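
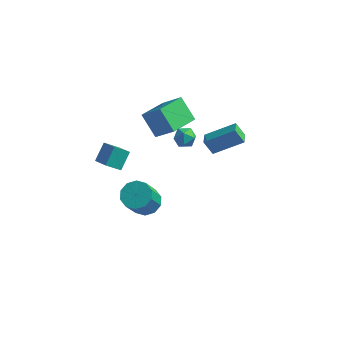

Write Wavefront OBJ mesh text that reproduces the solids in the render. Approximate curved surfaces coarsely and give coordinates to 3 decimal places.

v -1.403 0.379 2.525
v -1.133 0.805 2.048
v -0.727 -0.445 2.172
v -0.457 -0.019 1.695
v -0.33 0.089 2.369
v -0.748 0.598 2.587
v -1.112 -0.238 1.633
v -1.53 0.271 1.851
v -0.953 0.423 1.497
v -0.47 0.626 1.952
v -1.39 -0.266 2.268
v -0.907 -0.063 2.723
v -3.106 -0.08 -4.374
v -2.354 0.329 -4.066
v -2.462 -0.791 -2.317
v -3.214 -1.2 -2.626
v -2.797 0.632 -3.899
v -2.906 -0.488 -2.15
v -3.359 0.663 -3.914
v -3.467 -0.457 -2.165
v -3.823 0.411 -4.105
v -3.932 -0.71 -2.356
v -4.014 -0.029 -4.399
v -4.122 -1.15 -2.65
v -3.858 -0.489 -4.683
v -3.966 -1.609 -2.934
v -3.414 -0.792 -4.85
v -3.523 -1.912 -3.101
v -2.853 -0.823 -4.835
v -2.961 -1.943 -3.086
v -2.388 -0.57 -4.644
v -2.497 -1.691 -2.895
v -2.198 -0.13 -4.35
v -2.306 -1.251 -2.601
v -3.332 2.006 -0.524
v -4.352 2.55 0.612
v -2.745 3.675 -0.795
v -3.764 4.219 0.34
v -2.156 1.781 0.64
v -3.175 2.325 1.775
v -1.568 3.45 0.368
v -2.588 3.994 1.504
v -0.33 1.434 0.671
v 1.215 2.092 1.662
v -0.557 2.196 0.518
v 0.988 2.854 1.509
v 0.212 1.426 -0.169
v 1.757 2.084 0.822
v -0.015 2.188 -0.322
v 1.53 2.846 0.669
v -4.298 -3.937 2.83
v -4.161 -3.07 3.603
v -3.637 -3.507 2.231
v -3.501 -2.64 3.004
v -3.459 -4.52 3.336
v -3.323 -3.653 4.109
v -2.799 -4.09 2.737
v -2.662 -3.223 3.51
f 1 12 6
f 1 6 2
f 1 2 8
f 1 8 11
f 1 11 12
f 2 6 10
f 6 12 5
f 12 11 3
f 11 8 7
f 8 2 9
f 4 10 5
f 4 5 3
f 4 3 7
f 4 7 9
f 4 9 10
f 5 10 6
f 3 5 12
f 7 3 11
f 9 7 8
f 10 9 2
f 14 13 17
f 14 17 15
f 15 17 18
f 15 18 16
f 17 13 19
f 17 19 18
f 18 19 20
f 18 20 16
f 19 13 21
f 19 21 20
f 20 21 22
f 20 22 16
f 21 13 23
f 21 23 22
f 22 23 24
f 22 24 16
f 23 13 25
f 23 25 24
f 24 25 26
f 24 26 16
f 25 13 27
f 25 27 26
f 26 27 28
f 26 28 16
f 27 13 29
f 27 29 28
f 28 29 30
f 28 30 16
f 29 13 31
f 29 31 30
f 30 31 32
f 30 32 16
f 31 13 33
f 31 33 32
f 32 33 34
f 32 34 16
f 33 13 14
f 33 14 34
f 34 14 15
f 34 15 16
f 36 38 35
f 39 36 35
f 35 38 37
f 37 39 35
f 36 42 38
f 40 36 39
f 40 42 36
f 38 42 37
f 41 39 37
f 37 42 41
f 41 40 39
f 42 40 41
f 44 46 43
f 47 44 43
f 43 46 45
f 45 47 43
f 44 50 46
f 48 44 47
f 48 50 44
f 46 50 45
f 49 47 45
f 45 50 49
f 49 48 47
f 50 48 49
f 52 54 51
f 55 52 51
f 51 54 53
f 53 55 51
f 52 58 54
f 56 52 55
f 56 58 52
f 54 58 53
f 57 55 53
f 53 58 57
f 57 56 55
f 58 56 57



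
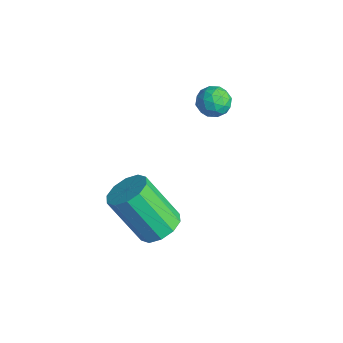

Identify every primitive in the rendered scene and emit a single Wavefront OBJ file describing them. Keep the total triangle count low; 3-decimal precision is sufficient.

v 0.074 0.945 3.769
v 0.539 0.701 4.206
v -0.299 -0.081 3.594
v 0.166 -0.325 4.031
v -0.355 0.053 4.262
v -0.124 0.687 4.37
v 0.364 -0.067 3.43
v 0.595 0.567 3.538
v 0.719 0.076 3.997
v 0.274 0.149 4.511
v -0.034 0.471 3.289
v -0.479 0.544 3.803
v 0.339 0.913 4.003
v -0.099 -0.293 3.797
v -0.405 -0.071 3.932
v -0.132 -0.215 4.189
v -0.051 0.905 4.099
v 0.223 0.761 4.356
v -0.303 0.38 4.389
v 0.017 -0.141 3.444
v 0.291 -0.285 3.701
v 0.372 0.835 3.611
v 0.645 0.691 3.868
v 0.543 0.24 3.411
v 0.718 0.402 4.137
v 0.499 -0.201 4.034
v 0.615 -0.049 3.68
v 0.751 0.324 3.744
v 0.457 0.445 4.439
v 0.238 -0.158 4.336
v -0.068 0.064 4.472
v 0.067 0.437 4.535
v 0.562 0.078 4.316
v 0.002 0.778 3.464
v -0.217 0.175 3.361
v 0.173 0.183 3.265
v 0.308 0.556 3.328
v -0.259 0.821 3.766
v -0.478 0.218 3.663
v -0.511 0.296 4.056
v -0.375 0.669 4.12
v -0.322 0.542 3.484
v 2.882 -3.245 0.961
v 3.583 -3.115 1.386
v 2.679 -3.924 3.124
v 1.978 -4.055 2.699
v 3.291 -2.695 1.43
v 2.386 -3.505 3.168
v 2.843 -2.486 1.294
v 1.938 -3.296 3.032
v 2.409 -2.567 1.031
v 1.505 -3.376 2.769
v 2.157 -2.906 0.741
v 1.253 -3.716 2.48
v 2.181 -3.376 0.536
v 1.277 -4.185 2.274
v 2.474 -3.795 0.492
v 1.569 -4.605 2.23
v 2.922 -4.004 0.628
v 2.017 -4.814 2.366
v 3.355 -3.924 0.891
v 2.451 -4.733 2.629
v 3.607 -3.584 1.18
v 2.703 -4.394 2.919
f 1 38 17
f 38 12 41
f 17 41 6
f 38 41 17
f 1 17 13
f 17 6 18
f 13 18 2
f 17 18 13
f 1 13 22
f 13 2 23
f 22 23 8
f 13 23 22
f 1 22 34
f 22 8 37
f 34 37 11
f 22 37 34
f 1 34 38
f 34 11 42
f 38 42 12
f 34 42 38
f 2 18 29
f 18 6 32
f 29 32 10
f 18 32 29
f 6 41 19
f 41 12 40
f 19 40 5
f 41 40 19
f 12 42 39
f 42 11 35
f 39 35 3
f 42 35 39
f 11 37 36
f 37 8 24
f 36 24 7
f 37 24 36
f 8 23 28
f 23 2 25
f 28 25 9
f 23 25 28
f 4 30 16
f 30 10 31
f 16 31 5
f 30 31 16
f 4 16 14
f 16 5 15
f 14 15 3
f 16 15 14
f 4 14 21
f 14 3 20
f 21 20 7
f 14 20 21
f 4 21 26
f 21 7 27
f 26 27 9
f 21 27 26
f 4 26 30
f 26 9 33
f 30 33 10
f 26 33 30
f 5 31 19
f 31 10 32
f 19 32 6
f 31 32 19
f 3 15 39
f 15 5 40
f 39 40 12
f 15 40 39
f 7 20 36
f 20 3 35
f 36 35 11
f 20 35 36
f 9 27 28
f 27 7 24
f 28 24 8
f 27 24 28
f 10 33 29
f 33 9 25
f 29 25 2
f 33 25 29
f 44 43 47
f 44 47 45
f 45 47 48
f 45 48 46
f 47 43 49
f 47 49 48
f 48 49 50
f 48 50 46
f 49 43 51
f 49 51 50
f 50 51 52
f 50 52 46
f 51 43 53
f 51 53 52
f 52 53 54
f 52 54 46
f 53 43 55
f 53 55 54
f 54 55 56
f 54 56 46
f 55 43 57
f 55 57 56
f 56 57 58
f 56 58 46
f 57 43 59
f 57 59 58
f 58 59 60
f 58 60 46
f 59 43 61
f 59 61 60
f 60 61 62
f 60 62 46
f 61 43 63
f 61 63 62
f 62 63 64
f 62 64 46
f 63 43 44
f 63 44 64
f 64 44 45
f 64 45 46



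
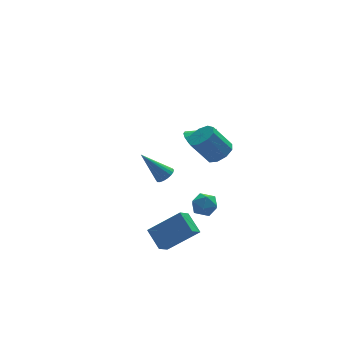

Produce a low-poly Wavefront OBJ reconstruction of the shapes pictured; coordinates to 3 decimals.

v 2.711 -2.776 3.346
v 3.133 -3.216 3.73
v 2.331 -2.984 4.878
v 1.909 -2.544 4.494
v 3.303 -2.754 3.755
v 2.501 -2.522 4.903
v 3.196 -2.303 3.589
v 2.394 -2.071 4.738
v 2.862 -2.073 3.309
v 2.06 -1.841 4.458
v 2.458 -2.172 3.047
v 1.655 -1.94 4.195
v 2.172 -2.554 2.924
v 1.369 -2.322 4.072
v 2.138 -3.039 2.999
v 1.336 -2.807 4.147
v 2.373 -3.402 3.236
v 1.57 -3.17 4.384
v 2.766 -3.471 3.524
v 1.963 -3.239 4.673
v -0.26 -3.131 -2.222
v -0.485 -2.142 -1.6
v 0.294 -2.667 -2.759
v 0.069 -1.678 -2.137
v 1.171 -3.522 -1.083
v 0.946 -2.533 -0.461
v 1.725 -3.058 -1.62
v 1.5 -2.069 -0.998
v 1.581 -2.366 -0.097
v 1.952 -2.36 0.49
v 2.028 -3.36 -0.37
v 2.399 -3.354 0.217
v 1.709 -3.429 0.243
v 1.433 -2.815 0.412
v 2.547 -2.905 -0.292
v 2.271 -2.291 -0.123
v 2.549 -2.694 0.369
v 2.031 -3.017 0.7
v 1.949 -2.703 -0.58
v 1.431 -3.026 -0.249
v 1.835 2.211 -1.358
v 2.145 1.924 -1.022
v 0.805 2.709 0.018
v 2.251 2.14 -1.021
v 2.274 2.369 -1.087
v 2.211 2.568 -1.206
v 2.073 2.696 -1.356
v 1.888 2.728 -1.506
v 1.692 2.657 -1.627
v 1.525 2.498 -1.694
v 1.42 2.282 -1.695
v 1.396 2.052 -1.629
v 1.46 1.854 -1.51
v 1.598 1.726 -1.36
v 1.783 1.694 -1.21
v 1.978 1.765 -1.089
v 2.517 -0.123 2.31
v 2.926 -0.56 1.764
v 3.463 -0.337 3.19
v 3.057 -0.199 1.711
v 3.065 0.179 1.795
v 2.947 0.488 1.997
v 2.73 0.657 2.27
v 2.465 0.648 2.553
v 2.212 0.462 2.78
v 2.028 0.142 2.899
v 1.957 -0.239 2.883
v 2.014 -0.593 2.736
v 2.186 -0.84 2.491
v 2.434 -0.922 2.205
v 2.701 -0.821 1.942
f 2 1 5
f 2 5 3
f 3 5 6
f 3 6 4
f 5 1 7
f 5 7 6
f 6 7 8
f 6 8 4
f 7 1 9
f 7 9 8
f 8 9 10
f 8 10 4
f 9 1 11
f 9 11 10
f 10 11 12
f 10 12 4
f 11 1 13
f 11 13 12
f 12 13 14
f 12 14 4
f 13 1 15
f 13 15 14
f 14 15 16
f 14 16 4
f 15 1 17
f 15 17 16
f 16 17 18
f 16 18 4
f 17 1 19
f 17 19 18
f 18 19 20
f 18 20 4
f 19 1 2
f 19 2 20
f 20 2 3
f 20 3 4
f 22 24 21
f 25 22 21
f 21 24 23
f 23 25 21
f 22 28 24
f 26 22 25
f 26 28 22
f 24 28 23
f 27 25 23
f 23 28 27
f 27 26 25
f 28 26 27
f 29 40 34
f 29 34 30
f 29 30 36
f 29 36 39
f 29 39 40
f 30 34 38
f 34 40 33
f 40 39 31
f 39 36 35
f 36 30 37
f 32 38 33
f 32 33 31
f 32 31 35
f 32 35 37
f 32 37 38
f 33 38 34
f 31 33 40
f 35 31 39
f 37 35 36
f 38 37 30
f 42 41 44
f 42 44 43
f 44 41 45
f 44 45 43
f 45 41 46
f 45 46 43
f 46 41 47
f 46 47 43
f 47 41 48
f 47 48 43
f 48 41 49
f 48 49 43
f 49 41 50
f 49 50 43
f 50 41 51
f 50 51 43
f 51 41 52
f 51 52 43
f 52 41 53
f 52 53 43
f 53 41 54
f 53 54 43
f 54 41 55
f 54 55 43
f 55 41 56
f 55 56 43
f 56 41 42
f 56 42 43
f 58 57 60
f 58 60 59
f 60 57 61
f 60 61 59
f 61 57 62
f 61 62 59
f 62 57 63
f 62 63 59
f 63 57 64
f 63 64 59
f 64 57 65
f 64 65 59
f 65 57 66
f 65 66 59
f 66 57 67
f 66 67 59
f 67 57 68
f 67 68 59
f 68 57 69
f 68 69 59
f 69 57 70
f 69 70 59
f 70 57 71
f 70 71 59
f 71 57 58
f 71 58 59



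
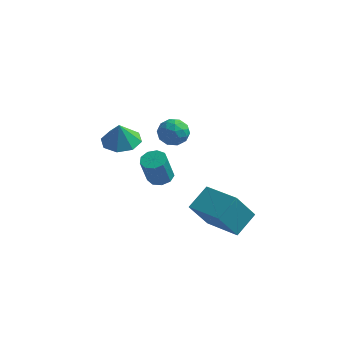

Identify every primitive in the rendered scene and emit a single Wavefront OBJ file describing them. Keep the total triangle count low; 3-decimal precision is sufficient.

v -2.601 1.089 -0.504
v -2.089 1.827 -0.36
v -2.599 0.871 0.604
v -2.771 1.966 -0.332
v -3.353 1.591 -0.405
v -3.495 0.921 -0.536
v -3.112 0.35 -0.649
v -2.43 0.212 -0.677
v -1.848 0.587 -0.604
v -1.707 1.256 -0.473
v 0.272 1.012 1.348
v 0.758 0.47 1.454
v -0.498 0.23 0.886
v -0.012 -0.312 0.992
v -0.335 0.012 1.569
v 0.141 0.495 1.855
v 0.119 0.205 0.485
v 0.595 0.688 0.771
v 0.663 -0.029 0.921
v 0.383 -0.149 1.591
v -0.123 0.849 0.749
v -0.403 0.729 1.419
v 0.583 0.809 1.442
v -0.323 -0.109 0.898
v -0.513 0.081 1.238
v -0.227 -0.238 1.3
v 0.22 0.824 1.677
v 0.506 0.505 1.74
v -0.137 0.236 1.807
v -0.246 0.195 0.6
v 0.04 -0.124 0.663
v 0.487 0.938 1.04
v 0.773 0.619 1.102
v 0.397 0.464 0.533
v 0.813 0.198 1.191
v 0.36 -0.262 0.919
v 0.437 0.042 0.621
v 0.717 0.326 0.789
v 0.648 0.127 1.585
v 0.195 -0.332 1.313
v 0.006 -0.142 1.652
v 0.286 0.142 1.82
v 0.592 -0.166 1.271
v 0.065 1.032 1.027
v -0.388 0.573 0.755
v -0.026 0.558 0.52
v 0.254 0.842 0.688
v -0.1 0.962 1.421
v -0.553 0.502 1.149
v -0.457 0.374 1.551
v -0.177 0.658 1.719
v -0.332 0.866 1.069
v -1.084 1.841 -2.951
v -0.745 2.32 -2.752
v -0.876 1.838 -1.37
v -1.216 1.359 -1.569
v -1.156 2.425 -2.755
v -1.287 1.943 -1.372
v -1.533 2.256 -2.849
v -1.665 1.774 -1.467
v -1.701 1.893 -2.992
v -1.832 1.412 -1.609
v -1.58 1.506 -3.115
v -1.711 1.024 -1.732
v -1.227 1.275 -3.162
v -1.358 0.794 -1.779
v -0.808 1.309 -3.11
v -0.939 0.828 -1.728
v -0.517 1.592 -2.984
v -0.649 1.11 -1.602
v -0.493 1.991 -2.843
v -0.624 1.509 -1.46
v 2.692 -0.939 -2.786
v 3.094 0.123 -2.075
v 1.022 -0.122 -3.064
v 1.423 0.94 -2.352
v 3.277 -0.22 -4.188
v 3.678 0.842 -3.476
v 1.606 0.597 -4.465
v 2.008 1.659 -3.754
f 2 1 4
f 2 4 3
f 4 1 5
f 4 5 3
f 5 1 6
f 5 6 3
f 6 1 7
f 6 7 3
f 7 1 8
f 7 8 3
f 8 1 9
f 8 9 3
f 9 1 10
f 9 10 3
f 10 1 2
f 10 2 3
f 11 48 27
f 48 22 51
f 27 51 16
f 48 51 27
f 11 27 23
f 27 16 28
f 23 28 12
f 27 28 23
f 11 23 32
f 23 12 33
f 32 33 18
f 23 33 32
f 11 32 44
f 32 18 47
f 44 47 21
f 32 47 44
f 11 44 48
f 44 21 52
f 48 52 22
f 44 52 48
f 12 28 39
f 28 16 42
f 39 42 20
f 28 42 39
f 16 51 29
f 51 22 50
f 29 50 15
f 51 50 29
f 22 52 49
f 52 21 45
f 49 45 13
f 52 45 49
f 21 47 46
f 47 18 34
f 46 34 17
f 47 34 46
f 18 33 38
f 33 12 35
f 38 35 19
f 33 35 38
f 14 40 26
f 40 20 41
f 26 41 15
f 40 41 26
f 14 26 24
f 26 15 25
f 24 25 13
f 26 25 24
f 14 24 31
f 24 13 30
f 31 30 17
f 24 30 31
f 14 31 36
f 31 17 37
f 36 37 19
f 31 37 36
f 14 36 40
f 36 19 43
f 40 43 20
f 36 43 40
f 15 41 29
f 41 20 42
f 29 42 16
f 41 42 29
f 13 25 49
f 25 15 50
f 49 50 22
f 25 50 49
f 17 30 46
f 30 13 45
f 46 45 21
f 30 45 46
f 19 37 38
f 37 17 34
f 38 34 18
f 37 34 38
f 20 43 39
f 43 19 35
f 39 35 12
f 43 35 39
f 54 53 57
f 54 57 55
f 55 57 58
f 55 58 56
f 57 53 59
f 57 59 58
f 58 59 60
f 58 60 56
f 59 53 61
f 59 61 60
f 60 61 62
f 60 62 56
f 61 53 63
f 61 63 62
f 62 63 64
f 62 64 56
f 63 53 65
f 63 65 64
f 64 65 66
f 64 66 56
f 65 53 67
f 65 67 66
f 66 67 68
f 66 68 56
f 67 53 69
f 67 69 68
f 68 69 70
f 68 70 56
f 69 53 71
f 69 71 70
f 70 71 72
f 70 72 56
f 71 53 54
f 71 54 72
f 72 54 55
f 72 55 56
f 74 76 73
f 77 74 73
f 73 76 75
f 75 77 73
f 74 80 76
f 78 74 77
f 78 80 74
f 76 80 75
f 79 77 75
f 75 80 79
f 79 78 77
f 80 78 79



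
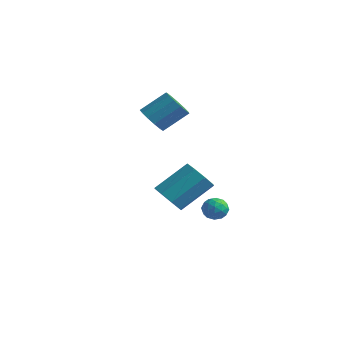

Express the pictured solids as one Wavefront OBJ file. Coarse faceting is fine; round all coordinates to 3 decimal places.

v -0.473 2.426 -3.758
v 0.172 2.483 -3.942
v -0.312 1.377 -3.518
v 0.333 1.434 -3.702
v 0.113 1.742 -3.146
v 0.014 2.391 -3.294
v -0.154 1.469 -4.166
v -0.253 2.118 -4.314
v 0.369 1.891 -4.194
v 0.534 2.061 -3.564
v -0.674 1.799 -3.896
v -0.509 1.969 -3.266
v -0.165 2.547 -3.871
v 0.025 1.313 -3.589
v -0.104 1.495 -3.262
v 0.275 1.528 -3.37
v -0.258 2.493 -3.49
v 0.121 2.526 -3.598
v 0.087 2.091 -3.131
v -0.261 1.334 -3.862
v 0.118 1.367 -3.97
v -0.415 2.332 -4.09
v -0.036 2.365 -4.198
v -0.227 1.769 -4.329
v 0.33 2.233 -4.127
v 0.425 1.616 -3.986
v 0.139 1.636 -4.259
v 0.08 2.018 -4.346
v 0.427 2.332 -3.757
v 0.522 1.715 -3.616
v 0.393 1.897 -3.289
v 0.334 2.278 -3.376
v 0.543 1.984 -3.905
v -0.662 2.145 -3.844
v -0.567 1.528 -3.703
v -0.474 1.582 -4.084
v -0.533 1.963 -4.171
v -0.565 2.244 -3.474
v -0.47 1.627 -3.333
v -0.22 1.842 -3.114
v -0.279 2.224 -3.201
v -0.683 1.876 -3.555
v 0.7 -2.036 -1.536
v 1.138 -1.656 -2.198
v 1.777 -0.244 -0.966
v 1.34 -0.624 -0.304
v 0.509 -1.424 -2.138
v 1.148 -0.012 -0.906
v -0.008 -1.55 -1.725
v 0.631 -0.138 -0.493
v -0.11 -1.961 -1.202
v 0.529 -0.549 0.03
v 0.263 -2.416 -0.874
v 0.902 -1.004 0.358
v 0.892 -2.648 -0.934
v 1.531 -1.236 0.298
v 1.409 -2.522 -1.347
v 2.048 -1.11 -0.115
v 1.511 -2.111 -1.87
v 2.15 -0.699 -0.638
v -2.754 0.568 1.538
v -2.488 1.001 0.907
v -1.82 2.025 1.891
v -2.086 1.592 2.522
v -2.9 1.167 1.013
v -2.232 2.192 1.997
v -3.265 1.143 1.285
v -2.597 2.168 2.27
v -3.468 0.937 1.638
v -2.8 1.961 2.622
v -3.444 0.613 1.959
v -2.776 1.638 2.943
v -3.202 0.275 2.146
v -2.534 1.3 3.131
v -2.817 0.03 2.14
v -2.149 1.054 3.125
v -2.412 -0.045 1.943
v -1.744 0.98 2.927
v -2.116 0.075 1.617
v -1.448 1.1 2.601
v -2.022 0.352 1.266
v -1.354 1.376 2.25
v -2.161 0.697 1.001
v -1.493 1.721 1.986
f 1 38 17
f 38 12 41
f 17 41 6
f 38 41 17
f 1 17 13
f 17 6 18
f 13 18 2
f 17 18 13
f 1 13 22
f 13 2 23
f 22 23 8
f 13 23 22
f 1 22 34
f 22 8 37
f 34 37 11
f 22 37 34
f 1 34 38
f 34 11 42
f 38 42 12
f 34 42 38
f 2 18 29
f 18 6 32
f 29 32 10
f 18 32 29
f 6 41 19
f 41 12 40
f 19 40 5
f 41 40 19
f 12 42 39
f 42 11 35
f 39 35 3
f 42 35 39
f 11 37 36
f 37 8 24
f 36 24 7
f 37 24 36
f 8 23 28
f 23 2 25
f 28 25 9
f 23 25 28
f 4 30 16
f 30 10 31
f 16 31 5
f 30 31 16
f 4 16 14
f 16 5 15
f 14 15 3
f 16 15 14
f 4 14 21
f 14 3 20
f 21 20 7
f 14 20 21
f 4 21 26
f 21 7 27
f 26 27 9
f 21 27 26
f 4 26 30
f 26 9 33
f 30 33 10
f 26 33 30
f 5 31 19
f 31 10 32
f 19 32 6
f 31 32 19
f 3 15 39
f 15 5 40
f 39 40 12
f 15 40 39
f 7 20 36
f 20 3 35
f 36 35 11
f 20 35 36
f 9 27 28
f 27 7 24
f 28 24 8
f 27 24 28
f 10 33 29
f 33 9 25
f 29 25 2
f 33 25 29
f 44 43 47
f 44 47 45
f 45 47 48
f 45 48 46
f 47 43 49
f 47 49 48
f 48 49 50
f 48 50 46
f 49 43 51
f 49 51 50
f 50 51 52
f 50 52 46
f 51 43 53
f 51 53 52
f 52 53 54
f 52 54 46
f 53 43 55
f 53 55 54
f 54 55 56
f 54 56 46
f 55 43 57
f 55 57 56
f 56 57 58
f 56 58 46
f 57 43 59
f 57 59 58
f 58 59 60
f 58 60 46
f 59 43 44
f 59 44 60
f 60 44 45
f 60 45 46
f 62 61 65
f 62 65 63
f 63 65 66
f 63 66 64
f 65 61 67
f 65 67 66
f 66 67 68
f 66 68 64
f 67 61 69
f 67 69 68
f 68 69 70
f 68 70 64
f 69 61 71
f 69 71 70
f 70 71 72
f 70 72 64
f 71 61 73
f 71 73 72
f 72 73 74
f 72 74 64
f 73 61 75
f 73 75 74
f 74 75 76
f 74 76 64
f 75 61 77
f 75 77 76
f 76 77 78
f 76 78 64
f 77 61 79
f 77 79 78
f 78 79 80
f 78 80 64
f 79 61 81
f 79 81 80
f 80 81 82
f 80 82 64
f 81 61 83
f 81 83 82
f 82 83 84
f 82 84 64
f 83 61 62
f 83 62 84
f 84 62 63
f 84 63 64



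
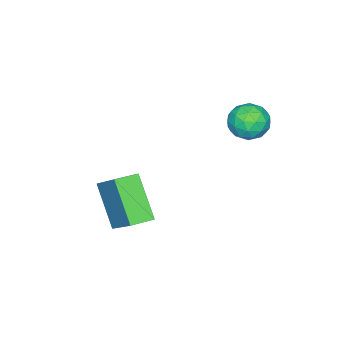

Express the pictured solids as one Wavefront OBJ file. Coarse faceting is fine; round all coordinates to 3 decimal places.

v 0.537 0.145 1.899
v 1.086 -0.401 2.05
v -0.106 -0.699 1.19
v 0.443 -1.245 1.341
v -0.035 -0.996 1.917
v 0.362 -0.475 2.355
v 0.618 -0.625 0.885
v 1.015 -0.104 1.323
v 1.136 -0.877 1.423
v 0.733 -1.106 2.061
v 0.247 0.006 1.179
v -0.156 -0.223 1.817
v 0.868 -0.054 2.037
v 0.112 -1.046 1.203
v -0.169 -0.9 1.542
v 0.154 -1.22 1.631
v 0.443 -0.097 2.216
v 0.765 -0.418 2.305
v 0.107 -0.768 2.227
v 0.215 -0.682 0.935
v 0.537 -1.003 1.024
v 0.826 0.12 1.609
v 1.149 -0.2 1.698
v 0.873 -0.332 1.013
v 1.22 -0.654 1.757
v 0.842 -1.15 1.34
v 0.945 -0.786 1.072
v 1.178 -0.48 1.33
v 0.983 -0.789 2.132
v 0.605 -1.285 1.715
v 0.324 -1.139 2.054
v 0.558 -0.832 2.312
v 1.012 -1.069 1.764
v 0.375 0.185 1.525
v -0.003 -0.311 1.108
v 0.422 -0.268 0.928
v 0.656 0.039 1.186
v 0.138 0.05 1.9
v -0.24 -0.446 1.483
v -0.198 -0.62 1.91
v 0.035 -0.314 2.168
v -0.032 -0.031 1.476
v 2.969 -3.443 -3.261
v 2.307 -4.526 -1.82
v 3.643 -2.228 -2.038
v 2.981 -3.311 -0.598
v 3.739 -3.889 -3.242
v 3.077 -4.972 -1.802
v 4.413 -2.674 -2.02
v 3.751 -3.757 -0.579
f 1 38 17
f 38 12 41
f 17 41 6
f 38 41 17
f 1 17 13
f 17 6 18
f 13 18 2
f 17 18 13
f 1 13 22
f 13 2 23
f 22 23 8
f 13 23 22
f 1 22 34
f 22 8 37
f 34 37 11
f 22 37 34
f 1 34 38
f 34 11 42
f 38 42 12
f 34 42 38
f 2 18 29
f 18 6 32
f 29 32 10
f 18 32 29
f 6 41 19
f 41 12 40
f 19 40 5
f 41 40 19
f 12 42 39
f 42 11 35
f 39 35 3
f 42 35 39
f 11 37 36
f 37 8 24
f 36 24 7
f 37 24 36
f 8 23 28
f 23 2 25
f 28 25 9
f 23 25 28
f 4 30 16
f 30 10 31
f 16 31 5
f 30 31 16
f 4 16 14
f 16 5 15
f 14 15 3
f 16 15 14
f 4 14 21
f 14 3 20
f 21 20 7
f 14 20 21
f 4 21 26
f 21 7 27
f 26 27 9
f 21 27 26
f 4 26 30
f 26 9 33
f 30 33 10
f 26 33 30
f 5 31 19
f 31 10 32
f 19 32 6
f 31 32 19
f 3 15 39
f 15 5 40
f 39 40 12
f 15 40 39
f 7 20 36
f 20 3 35
f 36 35 11
f 20 35 36
f 9 27 28
f 27 7 24
f 28 24 8
f 27 24 28
f 10 33 29
f 33 9 25
f 29 25 2
f 33 25 29
f 44 46 43
f 47 44 43
f 43 46 45
f 45 47 43
f 44 50 46
f 48 44 47
f 48 50 44
f 46 50 45
f 49 47 45
f 45 50 49
f 49 48 47
f 50 48 49



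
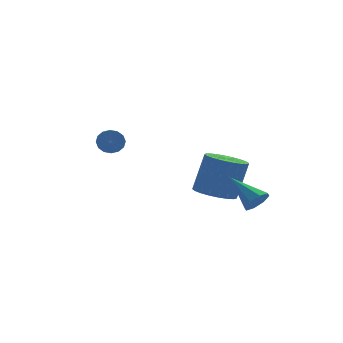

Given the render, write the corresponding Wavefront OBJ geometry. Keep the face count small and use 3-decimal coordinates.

v 1.941 1.984 -3.569
v 2.896 1.613 -3.797
v 3.515 1.964 -1.779
v 2.559 2.336 -1.551
v 2.94 2.038 -3.885
v 3.559 2.39 -1.867
v 2.812 2.454 -3.918
v 3.431 2.806 -1.9
v 2.533 2.789 -3.891
v 3.152 3.141 -1.873
v 2.152 2.984 -3.808
v 2.771 3.336 -1.79
v 1.734 3.007 -3.684
v 2.353 3.359 -1.666
v 1.352 2.853 -3.54
v 1.971 3.205 -1.522
v 1.071 2.549 -3.401
v 1.69 2.9 -1.383
v 0.941 2.147 -3.291
v 1.56 2.498 -1.273
v 0.984 1.716 -3.229
v 1.603 2.068 -1.211
v 1.192 1.333 -3.226
v 1.811 1.684 -1.208
v 1.53 1.061 -3.282
v 2.148 1.413 -1.264
v 1.938 0.95 -3.388
v 2.557 1.302 -1.37
v 2.347 1.017 -3.525
v 2.966 1.369 -1.507
v 2.686 1.251 -3.67
v 3.305 1.603 -1.652
v -3.1 -0.538 0.994
v -2.778 -0.385 1.514
v -2.879 -1.37 1.865
v -3.2 -1.522 1.346
v -3.09 -0.327 1.588
v -3.191 -1.312 1.939
v -3.405 -0.325 1.503
v -3.506 -1.31 1.854
v -3.638 -0.38 1.282
v -3.739 -1.365 1.633
v -3.727 -0.478 0.983
v -3.827 -1.462 1.334
v -3.647 -0.591 0.688
v -3.748 -1.575 1.039
v -3.421 -0.69 0.475
v -3.522 -1.675 0.826
v -3.109 -0.748 0.401
v -3.21 -1.733 0.752
v -2.794 -0.75 0.486
v -2.895 -1.735 0.837
v -2.561 -0.695 0.707
v -2.662 -1.68 1.058
v -2.473 -0.598 1.006
v -2.573 -1.582 1.357
v -2.552 -0.485 1.301
v -2.653 -1.469 1.652
v 2.947 -2.675 -2.17
v 3.343 -2.157 -2.424
v 1.993 -1.445 -1.15
v 2.907 -2.247 -2.722
v 2.495 -2.588 -2.697
v 2.347 -2.98 -2.363
v 2.551 -3.193 -1.915
v 2.986 -3.102 -1.617
v 3.399 -2.761 -1.642
v 3.546 -2.37 -1.977
f 2 1 5
f 2 5 3
f 3 5 6
f 3 6 4
f 5 1 7
f 5 7 6
f 6 7 8
f 6 8 4
f 7 1 9
f 7 9 8
f 8 9 10
f 8 10 4
f 9 1 11
f 9 11 10
f 10 11 12
f 10 12 4
f 11 1 13
f 11 13 12
f 12 13 14
f 12 14 4
f 13 1 15
f 13 15 14
f 14 15 16
f 14 16 4
f 15 1 17
f 15 17 16
f 16 17 18
f 16 18 4
f 17 1 19
f 17 19 18
f 18 19 20
f 18 20 4
f 19 1 21
f 19 21 20
f 20 21 22
f 20 22 4
f 21 1 23
f 21 23 22
f 22 23 24
f 22 24 4
f 23 1 25
f 23 25 24
f 24 25 26
f 24 26 4
f 25 1 27
f 25 27 26
f 26 27 28
f 26 28 4
f 27 1 29
f 27 29 28
f 28 29 30
f 28 30 4
f 29 1 31
f 29 31 30
f 30 31 32
f 30 32 4
f 31 1 2
f 31 2 32
f 32 2 3
f 32 3 4
f 34 33 37
f 34 37 35
f 35 37 38
f 35 38 36
f 37 33 39
f 37 39 38
f 38 39 40
f 38 40 36
f 39 33 41
f 39 41 40
f 40 41 42
f 40 42 36
f 41 33 43
f 41 43 42
f 42 43 44
f 42 44 36
f 43 33 45
f 43 45 44
f 44 45 46
f 44 46 36
f 45 33 47
f 45 47 46
f 46 47 48
f 46 48 36
f 47 33 49
f 47 49 48
f 48 49 50
f 48 50 36
f 49 33 51
f 49 51 50
f 50 51 52
f 50 52 36
f 51 33 53
f 51 53 52
f 52 53 54
f 52 54 36
f 53 33 55
f 53 55 54
f 54 55 56
f 54 56 36
f 55 33 57
f 55 57 56
f 56 57 58
f 56 58 36
f 57 33 34
f 57 34 58
f 58 34 35
f 58 35 36
f 60 59 62
f 60 62 61
f 62 59 63
f 62 63 61
f 63 59 64
f 63 64 61
f 64 59 65
f 64 65 61
f 65 59 66
f 65 66 61
f 66 59 67
f 66 67 61
f 67 59 68
f 67 68 61
f 68 59 60
f 68 60 61



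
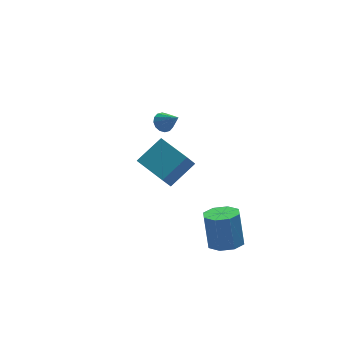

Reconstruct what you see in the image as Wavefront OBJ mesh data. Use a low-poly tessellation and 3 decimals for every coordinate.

v -0.724 -3.044 -4.74
v 0.174 -2.899 -4.765
v 0.122 -2.272 -3.026
v -0.776 -2.416 -3
v -0.192 -2.344 -4.976
v -0.243 -1.717 -3.236
v -0.869 -2.2 -5.048
v -0.921 -1.573 -3.309
v -1.462 -2.549 -4.94
v -1.513 -1.922 -3.2
v -1.622 -3.188 -4.714
v -1.674 -2.561 -2.975
v -1.257 -3.743 -4.504
v -1.308 -3.116 -2.764
v -0.579 -3.887 -4.431
v -0.631 -3.26 -2.692
v 0.013 -3.538 -4.54
v -0.038 -2.911 -2.8
v -1.992 3.265 -0.604
v -1.496 3.585 -0.613
v -1.468 2.475 0.284
v -1.669 3.713 -0.396
v -1.929 3.722 -0.236
v -2.205 3.608 -0.174
v -2.425 3.402 -0.227
v -2.528 3.16 -0.382
v -2.488 2.946 -0.596
v -2.315 2.818 -0.812
v -2.055 2.809 -0.973
v -1.779 2.923 -1.035
v -1.559 3.129 -0.981
v -1.456 3.371 -0.827
v -3.565 -3.573 0.796
v -4.058 -3.98 1.715
v -4.342 -2.028 1.063
v -4.835 -2.435 1.983
v -2.285 -3.085 1.697
v -2.778 -3.492 2.617
v -3.062 -1.54 1.965
v -3.555 -1.947 2.884
f 2 1 5
f 2 5 3
f 3 5 6
f 3 6 4
f 5 1 7
f 5 7 6
f 6 7 8
f 6 8 4
f 7 1 9
f 7 9 8
f 8 9 10
f 8 10 4
f 9 1 11
f 9 11 10
f 10 11 12
f 10 12 4
f 11 1 13
f 11 13 12
f 12 13 14
f 12 14 4
f 13 1 15
f 13 15 14
f 14 15 16
f 14 16 4
f 15 1 17
f 15 17 16
f 16 17 18
f 16 18 4
f 17 1 2
f 17 2 18
f 18 2 3
f 18 3 4
f 20 19 22
f 20 22 21
f 22 19 23
f 22 23 21
f 23 19 24
f 23 24 21
f 24 19 25
f 24 25 21
f 25 19 26
f 25 26 21
f 26 19 27
f 26 27 21
f 27 19 28
f 27 28 21
f 28 19 29
f 28 29 21
f 29 19 30
f 29 30 21
f 30 19 31
f 30 31 21
f 31 19 32
f 31 32 21
f 32 19 20
f 32 20 21
f 34 36 33
f 37 34 33
f 33 36 35
f 35 37 33
f 34 40 36
f 38 34 37
f 38 40 34
f 36 40 35
f 39 37 35
f 35 40 39
f 39 38 37
f 40 38 39



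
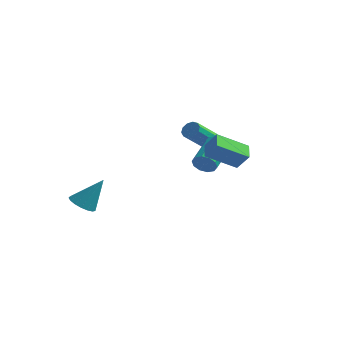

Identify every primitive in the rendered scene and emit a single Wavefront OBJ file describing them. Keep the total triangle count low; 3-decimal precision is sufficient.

v 0.221 3.104 -0.721
v 0.66 2.809 -1.003
v 0.418 1.36 0.138
v -0.021 1.656 0.421
v 0.812 3.002 -0.725
v 0.57 1.553 0.416
v 0.739 3.234 -0.446
v 0.496 1.785 0.695
v 0.467 3.417 -0.271
v 0.225 1.968 0.87
v 0.102 3.48 -0.268
v -0.14 2.032 0.873
v -0.218 3.4 -0.438
v -0.46 1.951 0.703
v -0.37 3.207 -0.716
v -0.612 1.758 0.425
v -0.296 2.975 -0.995
v -0.539 1.526 0.146
v -0.025 2.792 -1.17
v -0.267 1.343 -0.029
v 0.34 2.728 -1.173
v 0.098 1.28 -0.032
v -2.95 -4.008 -3.989
v -2.565 -3.414 -4.441
v -2.09 -3.272 -2.291
v -2.914 -3.245 -4.338
v -3.272 -3.25 -4.154
v -3.556 -3.429 -3.933
v -3.701 -3.74 -3.724
v -3.674 -4.113 -3.576
v -3.481 -4.462 -3.523
v -3.167 -4.707 -3.576
v -2.803 -4.791 -3.724
v -2.472 -4.696 -3.932
v -2.251 -4.444 -4.154
v -2.191 -4.092 -4.337
v -2.304 -3.72 -4.441
v 2.022 0.054 -1.254
v 2.419 0.37 -1.751
v 1.975 2.262 -0.903
v 1.578 1.946 -0.406
v 2.009 0.342 -1.903
v 1.564 2.233 -1.055
v 1.603 0.204 -1.807
v 1.159 2.095 -0.96
v 1.358 0.008 -1.5
v 0.913 1.9 -0.653
v 1.366 -0.169 -1.099
v 0.922 1.722 -0.251
v 1.625 -0.262 -0.757
v 1.181 1.63 0.091
v 2.036 -0.233 -0.605
v 1.591 1.658 0.243
v 2.441 -0.095 -0.7
v 1.997 1.796 0.147
v 2.687 0.1 -1.007
v 2.242 1.992 -0.16
v 2.678 0.278 -1.409
v 2.234 2.169 -0.561
v 2.679 -0.866 0.509
v 3.412 -0.835 1.407
v 3.795 0.431 -0.447
v 4.528 0.462 0.451
v 3.252 -1.682 0.069
v 3.985 -1.651 0.967
v 4.368 -0.385 -0.887
v 5.101 -0.354 0.011
f 2 1 5
f 2 5 3
f 3 5 6
f 3 6 4
f 5 1 7
f 5 7 6
f 6 7 8
f 6 8 4
f 7 1 9
f 7 9 8
f 8 9 10
f 8 10 4
f 9 1 11
f 9 11 10
f 10 11 12
f 10 12 4
f 11 1 13
f 11 13 12
f 12 13 14
f 12 14 4
f 13 1 15
f 13 15 14
f 14 15 16
f 14 16 4
f 15 1 17
f 15 17 16
f 16 17 18
f 16 18 4
f 17 1 19
f 17 19 18
f 18 19 20
f 18 20 4
f 19 1 21
f 19 21 20
f 20 21 22
f 20 22 4
f 21 1 2
f 21 2 22
f 22 2 3
f 22 3 4
f 24 23 26
f 24 26 25
f 26 23 27
f 26 27 25
f 27 23 28
f 27 28 25
f 28 23 29
f 28 29 25
f 29 23 30
f 29 30 25
f 30 23 31
f 30 31 25
f 31 23 32
f 31 32 25
f 32 23 33
f 32 33 25
f 33 23 34
f 33 34 25
f 34 23 35
f 34 35 25
f 35 23 36
f 35 36 25
f 36 23 37
f 36 37 25
f 37 23 24
f 37 24 25
f 39 38 42
f 39 42 40
f 40 42 43
f 40 43 41
f 42 38 44
f 42 44 43
f 43 44 45
f 43 45 41
f 44 38 46
f 44 46 45
f 45 46 47
f 45 47 41
f 46 38 48
f 46 48 47
f 47 48 49
f 47 49 41
f 48 38 50
f 48 50 49
f 49 50 51
f 49 51 41
f 50 38 52
f 50 52 51
f 51 52 53
f 51 53 41
f 52 38 54
f 52 54 53
f 53 54 55
f 53 55 41
f 54 38 56
f 54 56 55
f 55 56 57
f 55 57 41
f 56 38 58
f 56 58 57
f 57 58 59
f 57 59 41
f 58 38 39
f 58 39 59
f 59 39 40
f 59 40 41
f 61 63 60
f 64 61 60
f 60 63 62
f 62 64 60
f 61 67 63
f 65 61 64
f 65 67 61
f 63 67 62
f 66 64 62
f 62 67 66
f 66 65 64
f 67 65 66



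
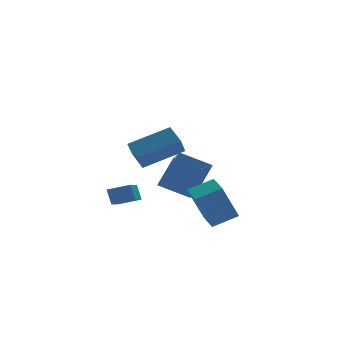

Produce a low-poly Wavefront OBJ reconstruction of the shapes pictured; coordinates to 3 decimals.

v -4.399 -2.111 1.754
v -4.87 -2.703 2.619
v -4.514 -1.155 2.346
v -4.986 -1.747 3.211
v -2.414 -2.413 2.629
v -2.886 -3.005 3.494
v -2.53 -1.457 3.221
v -3.001 -2.049 4.086
v -1.533 2.838 -1.45
v -1.66 1.888 -0.763
v -0.287 3.679 -0.057
v -0.414 2.729 0.63
v -0.086 2.051 -2.27
v -0.213 1.101 -1.583
v 1.16 2.892 -0.877
v 1.033 1.942 -0.19
v -3.659 0.567 -1.301
v -3.732 0.98 -0.471
v -4.677 1.044 -1.628
v -4.749 1.457 -0.797
v -2.611 2.283 -2.063
v -2.683 2.696 -1.232
v -3.628 2.76 -2.389
v -3.701 3.173 -1.559
v -1.72 -3.877 -1.778
v -2.632 -4.006 0.153
v -1.574 -2.654 -1.627
v -2.487 -2.784 0.304
v -0.473 -4.096 -1.204
v -1.386 -4.226 0.727
v -0.328 -2.874 -1.053
v -1.24 -3.003 0.878
f 2 4 1
f 5 2 1
f 1 4 3
f 3 5 1
f 2 8 4
f 6 2 5
f 6 8 2
f 4 8 3
f 7 5 3
f 3 8 7
f 7 6 5
f 8 6 7
f 10 12 9
f 13 10 9
f 9 12 11
f 11 13 9
f 10 16 12
f 14 10 13
f 14 16 10
f 12 16 11
f 15 13 11
f 11 16 15
f 15 14 13
f 16 14 15
f 18 20 17
f 21 18 17
f 17 20 19
f 19 21 17
f 18 24 20
f 22 18 21
f 22 24 18
f 20 24 19
f 23 21 19
f 19 24 23
f 23 22 21
f 24 22 23
f 26 28 25
f 29 26 25
f 25 28 27
f 27 29 25
f 26 32 28
f 30 26 29
f 30 32 26
f 28 32 27
f 31 29 27
f 27 32 31
f 31 30 29
f 32 30 31



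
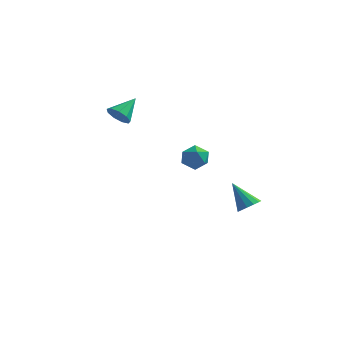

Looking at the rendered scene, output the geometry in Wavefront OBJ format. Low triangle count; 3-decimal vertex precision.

v 0.454 -4.022 0.62
v 0.917 -3.385 0.356
v 1.303 -4.215 1.644
v 1.766 -3.578 1.38
v 1.011 -3.439 1.696
v 0.486 -3.32 1.063
v 1.734 -4.28 0.937
v 1.209 -4.161 0.304
v 1.708 -3.545 0.552
v 1.261 -3.025 1.02
v 0.959 -4.575 0.98
v 0.512 -4.055 1.448
v 3.329 -0.822 -3.947
v 3.904 -0.539 -3.598
v 2.251 -0.278 -2.613
v 3.757 -0.24 -3.839
v 3.473 -0.126 -4.114
v 3.144 -0.233 -4.337
v 2.874 -0.527 -4.436
v 2.748 -0.914 -4.379
v 2.807 -1.272 -4.186
v 3.031 -1.488 -3.917
v 3.35 -1.492 -3.657
v 3.663 -1.283 -3.49
v 3.869 -0.928 -3.468
v -4.246 0.448 1.297
v -3.726 0.588 0.718
v -3.634 1.672 2.143
v -4.178 0.872 0.634
v -4.661 0.958 0.859
v -4.951 0.805 1.289
v -4.91 0.485 1.723
v -4.559 0.147 1.957
v -4.061 -0.05 1.882
v -3.65 -0.014 1.533
v -3.518 0.238 1.074
f 1 12 6
f 1 6 2
f 1 2 8
f 1 8 11
f 1 11 12
f 2 6 10
f 6 12 5
f 12 11 3
f 11 8 7
f 8 2 9
f 4 10 5
f 4 5 3
f 4 3 7
f 4 7 9
f 4 9 10
f 5 10 6
f 3 5 12
f 7 3 11
f 9 7 8
f 10 9 2
f 14 13 16
f 14 16 15
f 16 13 17
f 16 17 15
f 17 13 18
f 17 18 15
f 18 13 19
f 18 19 15
f 19 13 20
f 19 20 15
f 20 13 21
f 20 21 15
f 21 13 22
f 21 22 15
f 22 13 23
f 22 23 15
f 23 13 24
f 23 24 15
f 24 13 25
f 24 25 15
f 25 13 14
f 25 14 15
f 27 26 29
f 27 29 28
f 29 26 30
f 29 30 28
f 30 26 31
f 30 31 28
f 31 26 32
f 31 32 28
f 32 26 33
f 32 33 28
f 33 26 34
f 33 34 28
f 34 26 35
f 34 35 28
f 35 26 36
f 35 36 28
f 36 26 27
f 36 27 28



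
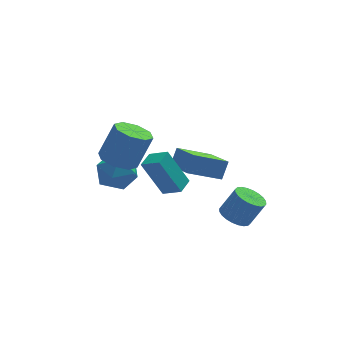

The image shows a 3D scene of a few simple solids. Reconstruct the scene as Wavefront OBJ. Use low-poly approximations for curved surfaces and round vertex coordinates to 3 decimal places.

v -0.669 -2.9 0.289
v -1.626 -2.599 2.202
v -0.15 -2.129 0.427
v -1.106 -1.827 2.34
v 0.086 -3.493 0.76
v -0.87 -3.191 2.673
v 0.606 -2.721 0.898
v -0.351 -2.42 2.811
v 2.768 0.365 -1.464
v 1.014 0.061 -0.575
v 2.227 1.992 -1.977
v 0.473 1.688 -1.088
v 3.167 0.792 -0.532
v 1.413 0.488 0.357
v 2.626 2.419 -1.045
v 0.872 2.115 -0.156
v 2.759 -2.745 -1.862
v 3.27 -3.343 -2.157
v 4.012 -3.353 -0.853
v 3.501 -2.755 -0.558
v 3.431 -3.072 -2.246
v 4.172 -3.082 -0.943
v 3.489 -2.751 -2.277
v 4.231 -2.761 -0.974
v 3.437 -2.429 -2.245
v 4.178 -2.439 -0.941
v 3.281 -2.155 -2.154
v 4.023 -2.165 -0.851
v 3.046 -1.971 -2.019
v 3.787 -1.981 -0.715
v 2.767 -1.905 -1.86
v 3.509 -1.915 -0.556
v 2.487 -1.967 -1.701
v 3.229 -1.977 -0.397
v 2.248 -2.147 -1.567
v 2.99 -2.157 -0.263
v 2.088 -2.418 -1.477
v 2.829 -2.428 -0.174
v 2.029 -2.739 -1.446
v 2.771 -2.749 -0.143
v 2.082 -3.061 -1.479
v 2.823 -3.071 -0.175
v 2.237 -3.335 -1.569
v 2.979 -3.345 -0.266
v 2.473 -3.519 -1.705
v 3.214 -3.529 -0.401
v 2.751 -3.585 -1.864
v 3.493 -3.595 -0.56
v 3.031 -3.523 -2.023
v 3.773 -3.533 -0.719
v -2.085 4.222 -1.621
v -0.967 3.741 -1.796
v -2.833 2.979 -2.984
v -1.715 2.498 -3.159
v -2.309 2.303 -2.1
v -1.847 3.071 -1.257
v -1.953 3.649 -3.523
v -1.491 4.417 -2.68
v -0.885 3.387 -2.971
v -1.105 2.555 -2.092
v -2.695 4.165 -2.688
v -2.915 3.333 -1.809
v -2.296 0.202 0.647
v -1.43 -0.194 0.309
v -0.619 0.022 2.135
v -1.484 0.418 2.473
v -1.455 0.574 0.229
v -0.644 0.791 2.055
v -1.972 1.125 0.394
v -1.161 1.341 2.22
v -2.679 1.134 0.707
v -1.868 1.351 2.533
v -3.161 0.598 0.985
v -2.35 0.814 2.811
v -3.136 -0.171 1.065
v -2.325 0.046 2.891
v -2.619 -0.721 0.9
v -1.808 -0.505 2.726
v -1.912 -0.731 0.587
v -1.101 -0.514 2.413
f 2 4 1
f 5 2 1
f 1 4 3
f 3 5 1
f 2 8 4
f 6 2 5
f 6 8 2
f 4 8 3
f 7 5 3
f 3 8 7
f 7 6 5
f 8 6 7
f 10 12 9
f 13 10 9
f 9 12 11
f 11 13 9
f 10 16 12
f 14 10 13
f 14 16 10
f 12 16 11
f 15 13 11
f 11 16 15
f 15 14 13
f 16 14 15
f 18 17 21
f 18 21 19
f 19 21 22
f 19 22 20
f 21 17 23
f 21 23 22
f 22 23 24
f 22 24 20
f 23 17 25
f 23 25 24
f 24 25 26
f 24 26 20
f 25 17 27
f 25 27 26
f 26 27 28
f 26 28 20
f 27 17 29
f 27 29 28
f 28 29 30
f 28 30 20
f 29 17 31
f 29 31 30
f 30 31 32
f 30 32 20
f 31 17 33
f 31 33 32
f 32 33 34
f 32 34 20
f 33 17 35
f 33 35 34
f 34 35 36
f 34 36 20
f 35 17 37
f 35 37 36
f 36 37 38
f 36 38 20
f 37 17 39
f 37 39 38
f 38 39 40
f 38 40 20
f 39 17 41
f 39 41 40
f 40 41 42
f 40 42 20
f 41 17 43
f 41 43 42
f 42 43 44
f 42 44 20
f 43 17 45
f 43 45 44
f 44 45 46
f 44 46 20
f 45 17 47
f 45 47 46
f 46 47 48
f 46 48 20
f 47 17 49
f 47 49 48
f 48 49 50
f 48 50 20
f 49 17 18
f 49 18 50
f 50 18 19
f 50 19 20
f 51 62 56
f 51 56 52
f 51 52 58
f 51 58 61
f 51 61 62
f 52 56 60
f 56 62 55
f 62 61 53
f 61 58 57
f 58 52 59
f 54 60 55
f 54 55 53
f 54 53 57
f 54 57 59
f 54 59 60
f 55 60 56
f 53 55 62
f 57 53 61
f 59 57 58
f 60 59 52
f 64 63 67
f 64 67 65
f 65 67 68
f 65 68 66
f 67 63 69
f 67 69 68
f 68 69 70
f 68 70 66
f 69 63 71
f 69 71 70
f 70 71 72
f 70 72 66
f 71 63 73
f 71 73 72
f 72 73 74
f 72 74 66
f 73 63 75
f 73 75 74
f 74 75 76
f 74 76 66
f 75 63 77
f 75 77 76
f 76 77 78
f 76 78 66
f 77 63 79
f 77 79 78
f 78 79 80
f 78 80 66
f 79 63 64
f 79 64 80
f 80 64 65
f 80 65 66



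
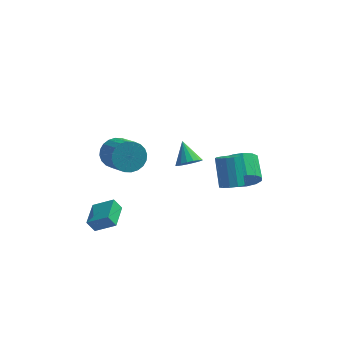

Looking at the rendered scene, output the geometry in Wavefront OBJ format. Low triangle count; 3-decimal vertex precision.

v -3.955 2.291 -0.429
v -3 2.805 -0.54
v -2.01 1.203 0.558
v -2.965 0.689 0.669
v -3.141 2.969 -0.174
v -2.151 1.367 0.924
v -3.406 3.03 0.154
v -2.415 1.428 1.252
v -3.754 2.979 0.393
v -2.763 1.377 1.49
v -4.133 2.822 0.506
v -3.142 1.22 1.604
v -4.484 2.585 0.478
v -3.494 0.983 1.575
v -4.756 2.303 0.311
v -3.765 0.701 1.409
v -4.905 2.019 0.031
v -3.915 0.417 1.129
v -4.91 1.777 -0.318
v -3.92 0.175 0.78
v -4.769 1.613 -0.684
v -3.779 0.011 0.414
v -4.505 1.552 -1.012
v -3.514 -0.05 0.086
v -4.157 1.603 -1.25
v -3.166 0.001 -0.153
v -3.778 1.76 -1.364
v -2.787 0.158 -0.266
v -3.426 1.997 -1.335
v -2.436 0.395 -0.238
v -3.155 2.279 -1.169
v -2.164 0.677 -0.071
v -3.005 2.563 -0.889
v -2.015 0.961 0.209
v -4.189 -4.52 -1.594
v -4.64 -4.559 -0.862
v -4.102 -2.908 -1.454
v -4.552 -2.947 -0.723
v -2.948 -4.653 -0.837
v -3.398 -4.692 -0.106
v -2.86 -3.041 -0.698
v -3.311 -3.08 0.034
v 3.377 -3.72 2.531
v 4.023 -3.879 2.78
v 3.668 -2.82 4.378
v 3.023 -2.66 4.129
v 4.056 -3.511 2.543
v 3.701 -2.452 4.141
v 3.83 -3.223 2.302
v 3.475 -2.163 3.9
v 3.43 -3.124 2.148
v 3.076 -2.065 3.746
v 3.011 -3.253 2.14
v 2.657 -2.194 3.739
v 2.732 -3.56 2.282
v 2.377 -2.501 3.88
v 2.699 -3.928 2.519
v 2.344 -2.869 4.117
v 2.925 -4.217 2.76
v 2.57 -3.157 4.358
v 3.324 -4.315 2.914
v 2.97 -3.256 4.512
v 3.743 -4.186 2.921
v 3.389 -3.127 4.52
v 0.258 2.902 -1.435
v 1.018 3.261 -1.408
v -0.278 3.958 -0.345
v 0.826 3.463 -1.698
v 0.504 3.536 -1.928
v 0.126 3.465 -2.045
v -0.221 3.264 -2.022
v -0.459 2.981 -1.865
v -0.533 2.68 -1.609
v -0.425 2.429 -1.314
v -0.161 2.287 -1.046
v 0.2 2.286 -0.868
v 0.573 2.426 -0.819
v 0.875 2.675 -0.912
v 1.035 2.976 -1.125
v 3.648 1.624 -1.675
v 4.366 1.408 -0.897
v 3.969 2.859 -0.128
v 3.252 3.076 -0.905
v 4.666 1.717 -1.326
v 4.27 3.169 -0.557
v 4.643 1.997 -1.866
v 4.247 3.449 -1.097
v 4.305 2.159 -2.345
v 3.909 3.61 -1.576
v 3.758 2.151 -2.611
v 3.361 3.602 -1.842
v 3.176 1.975 -2.58
v 2.779 3.427 -1.811
v 2.744 1.688 -2.262
v 2.348 3.14 -1.492
v 2.599 1.381 -1.757
v 2.203 2.833 -0.987
v 2.787 1.151 -1.226
v 2.391 2.603 -0.456
v 3.249 1.071 -0.837
v 2.853 2.523 -0.068
v 3.837 1.167 -0.715
v 3.441 2.619 0.055
f 2 1 5
f 2 5 3
f 3 5 6
f 3 6 4
f 5 1 7
f 5 7 6
f 6 7 8
f 6 8 4
f 7 1 9
f 7 9 8
f 8 9 10
f 8 10 4
f 9 1 11
f 9 11 10
f 10 11 12
f 10 12 4
f 11 1 13
f 11 13 12
f 12 13 14
f 12 14 4
f 13 1 15
f 13 15 14
f 14 15 16
f 14 16 4
f 15 1 17
f 15 17 16
f 16 17 18
f 16 18 4
f 17 1 19
f 17 19 18
f 18 19 20
f 18 20 4
f 19 1 21
f 19 21 20
f 20 21 22
f 20 22 4
f 21 1 23
f 21 23 22
f 22 23 24
f 22 24 4
f 23 1 25
f 23 25 24
f 24 25 26
f 24 26 4
f 25 1 27
f 25 27 26
f 26 27 28
f 26 28 4
f 27 1 29
f 27 29 28
f 28 29 30
f 28 30 4
f 29 1 31
f 29 31 30
f 30 31 32
f 30 32 4
f 31 1 33
f 31 33 32
f 32 33 34
f 32 34 4
f 33 1 2
f 33 2 34
f 34 2 3
f 34 3 4
f 36 38 35
f 39 36 35
f 35 38 37
f 37 39 35
f 36 42 38
f 40 36 39
f 40 42 36
f 38 42 37
f 41 39 37
f 37 42 41
f 41 40 39
f 42 40 41
f 44 43 47
f 44 47 45
f 45 47 48
f 45 48 46
f 47 43 49
f 47 49 48
f 48 49 50
f 48 50 46
f 49 43 51
f 49 51 50
f 50 51 52
f 50 52 46
f 51 43 53
f 51 53 52
f 52 53 54
f 52 54 46
f 53 43 55
f 53 55 54
f 54 55 56
f 54 56 46
f 55 43 57
f 55 57 56
f 56 57 58
f 56 58 46
f 57 43 59
f 57 59 58
f 58 59 60
f 58 60 46
f 59 43 61
f 59 61 60
f 60 61 62
f 60 62 46
f 61 43 63
f 61 63 62
f 62 63 64
f 62 64 46
f 63 43 44
f 63 44 64
f 64 44 45
f 64 45 46
f 66 65 68
f 66 68 67
f 68 65 69
f 68 69 67
f 69 65 70
f 69 70 67
f 70 65 71
f 70 71 67
f 71 65 72
f 71 72 67
f 72 65 73
f 72 73 67
f 73 65 74
f 73 74 67
f 74 65 75
f 74 75 67
f 75 65 76
f 75 76 67
f 76 65 77
f 76 77 67
f 77 65 78
f 77 78 67
f 78 65 79
f 78 79 67
f 79 65 66
f 79 66 67
f 81 80 84
f 81 84 82
f 82 84 85
f 82 85 83
f 84 80 86
f 84 86 85
f 85 86 87
f 85 87 83
f 86 80 88
f 86 88 87
f 87 88 89
f 87 89 83
f 88 80 90
f 88 90 89
f 89 90 91
f 89 91 83
f 90 80 92
f 90 92 91
f 91 92 93
f 91 93 83
f 92 80 94
f 92 94 93
f 93 94 95
f 93 95 83
f 94 80 96
f 94 96 95
f 95 96 97
f 95 97 83
f 96 80 98
f 96 98 97
f 97 98 99
f 97 99 83
f 98 80 100
f 98 100 99
f 99 100 101
f 99 101 83
f 100 80 102
f 100 102 101
f 101 102 103
f 101 103 83
f 102 80 81
f 102 81 103
f 103 81 82
f 103 82 83



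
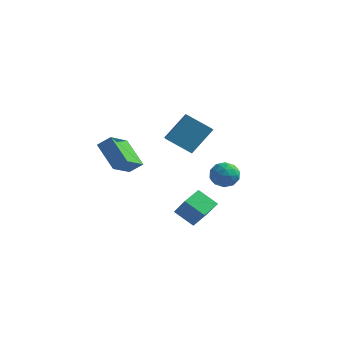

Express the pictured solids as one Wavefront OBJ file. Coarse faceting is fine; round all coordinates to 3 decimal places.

v -4.786 -4.47 3.402
v -4.068 -4.1 4.041
v -4.812 -2.65 2.375
v -4.094 -2.28 3.014
v -3.266 -5.18 2.106
v -2.548 -4.81 2.745
v -3.292 -3.36 1.079
v -2.574 -2.99 1.718
v -0.931 -0.165 1.859
v -2.47 -0.629 2.909
v -1.811 1.23 1.187
v -3.35 0.765 2.237
v -0.19 1.095 3.503
v -1.729 0.63 4.553
v -1.07 2.489 2.831
v -2.609 2.025 3.881
v -0.242 -1.176 -3.601
v -1.499 -1.281 -2.717
v -0.122 0.239 -3.262
v -1.379 0.134 -2.378
v 0.719 -1.574 -2.282
v -0.538 -1.679 -1.398
v 0.839 -0.159 -1.943
v -0.418 -0.264 -1.059
v -1.814 3.928 -1.813
v -1.371 4.397 -1.023
v -0.369 3.243 -2.217
v 0.074 3.712 -1.427
v -0.596 2.961 -1.263
v -1.49 3.384 -1.014
v -0.25 4.256 -2.226
v -1.144 4.679 -1.977
v -0.405 4.6 -1.278
v -0.618 3.799 -0.683
v -1.122 3.841 -2.557
v -1.335 3.04 -1.962
v -1.72 4.223 -1.383
v -0.02 3.417 -1.857
v -0.414 2.975 -1.761
v -0.154 3.251 -1.297
v -1.789 3.628 -1.377
v -1.529 3.903 -0.913
v -1.073 3.059 -1.054
v -0.211 3.737 -2.327
v 0.049 4.012 -1.863
v -1.586 4.389 -1.943
v -1.326 4.665 -1.479
v -0.667 4.581 -2.186
v -0.891 4.618 -1.068
v -0.042 4.215 -1.306
v -0.232 4.534 -1.775
v -0.758 4.783 -1.629
v -1.017 4.147 -0.719
v -0.167 3.744 -0.956
v -0.561 3.303 -0.86
v -1.086 3.552 -0.713
v -0.449 4.266 -0.869
v -1.573 3.896 -2.284
v -0.723 3.493 -2.521
v -0.654 4.088 -2.527
v -1.179 4.337 -2.38
v -1.698 3.425 -1.934
v -0.849 3.022 -2.172
v -0.982 2.857 -1.611
v -1.508 3.106 -1.465
v -1.291 3.374 -2.371
f 2 4 1
f 5 2 1
f 1 4 3
f 3 5 1
f 2 8 4
f 6 2 5
f 6 8 2
f 4 8 3
f 7 5 3
f 3 8 7
f 7 6 5
f 8 6 7
f 10 12 9
f 13 10 9
f 9 12 11
f 11 13 9
f 10 16 12
f 14 10 13
f 14 16 10
f 12 16 11
f 15 13 11
f 11 16 15
f 15 14 13
f 16 14 15
f 18 20 17
f 21 18 17
f 17 20 19
f 19 21 17
f 18 24 20
f 22 18 21
f 22 24 18
f 20 24 19
f 23 21 19
f 19 24 23
f 23 22 21
f 24 22 23
f 25 62 41
f 62 36 65
f 41 65 30
f 62 65 41
f 25 41 37
f 41 30 42
f 37 42 26
f 41 42 37
f 25 37 46
f 37 26 47
f 46 47 32
f 37 47 46
f 25 46 58
f 46 32 61
f 58 61 35
f 46 61 58
f 25 58 62
f 58 35 66
f 62 66 36
f 58 66 62
f 26 42 53
f 42 30 56
f 53 56 34
f 42 56 53
f 30 65 43
f 65 36 64
f 43 64 29
f 65 64 43
f 36 66 63
f 66 35 59
f 63 59 27
f 66 59 63
f 35 61 60
f 61 32 48
f 60 48 31
f 61 48 60
f 32 47 52
f 47 26 49
f 52 49 33
f 47 49 52
f 28 54 40
f 54 34 55
f 40 55 29
f 54 55 40
f 28 40 38
f 40 29 39
f 38 39 27
f 40 39 38
f 28 38 45
f 38 27 44
f 45 44 31
f 38 44 45
f 28 45 50
f 45 31 51
f 50 51 33
f 45 51 50
f 28 50 54
f 50 33 57
f 54 57 34
f 50 57 54
f 29 55 43
f 55 34 56
f 43 56 30
f 55 56 43
f 27 39 63
f 39 29 64
f 63 64 36
f 39 64 63
f 31 44 60
f 44 27 59
f 60 59 35
f 44 59 60
f 33 51 52
f 51 31 48
f 52 48 32
f 51 48 52
f 34 57 53
f 57 33 49
f 53 49 26
f 57 49 53



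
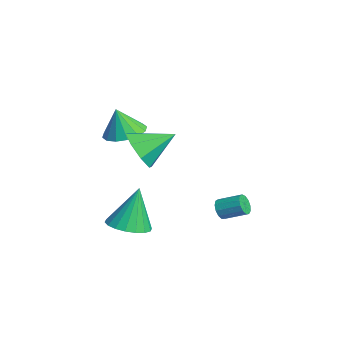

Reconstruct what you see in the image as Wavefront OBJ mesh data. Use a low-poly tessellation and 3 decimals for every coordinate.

v 1.669 -3.348 3.344
v 2.242 -3.81 4.05
v 1.851 -1.912 4.136
v 2.665 -3.535 3.454
v 2.504 -3.151 2.794
v 1.854 -2.882 2.456
v 1.095 -2.886 2.639
v 0.672 -3.161 3.234
v 0.833 -3.545 3.895
v 1.483 -3.814 4.232
v 0.223 -3.436 -1.791
v 1.088 -2.974 -1.795
v -0.063 -2.884 0.151
v 0.811 -2.663 -1.925
v 0.417 -2.505 -2.028
v -0.014 -2.532 -2.084
v -0.399 -2.737 -2.082
v -0.66 -3.081 -2.023
v -0.747 -3.496 -1.918
v -0.641 -3.898 -1.787
v -0.364 -4.209 -1.658
v 0.029 -4.367 -1.555
v 0.461 -4.341 -1.499
v 0.846 -4.135 -1.501
v 1.107 -3.791 -1.56
v 1.193 -3.377 -1.665
v -0.822 0.807 -2.154
v -0.412 0.728 -2.48
v 0.132 1.613 -2.012
v -0.278 1.693 -1.686
v -0.597 0.915 -2.621
v -0.052 1.801 -2.153
v -0.853 1.069 -2.614
v -0.308 1.954 -2.146
v -1.099 1.139 -2.461
v -0.555 2.025 -1.993
v -1.258 1.104 -2.21
v -0.713 1.99 -1.742
v -1.278 0.975 -1.941
v -0.733 1.861 -1.474
v -1.153 0.792 -1.741
v -0.609 1.678 -1.273
v -0.924 0.614 -1.671
v -0.38 1.5 -1.203
v -0.662 0.498 -1.755
v -0.118 1.383 -1.287
v -0.451 0.479 -1.965
v 0.093 1.365 -1.497
v -0.358 0.565 -2.236
v 0.186 1.451 -1.768
v -3.014 -2.722 1.868
v -2.053 -2.841 1.917
v -3.126 -3.058 3.212
v -2.13 -2.359 2.032
v -2.444 -1.973 2.103
v -2.911 -1.788 2.11
v -3.405 -1.853 2.053
v -3.795 -2.151 1.946
v -3.976 -2.602 1.819
v -3.899 -3.085 1.704
v -3.585 -3.47 1.633
v -3.118 -3.655 1.626
v -2.624 -3.59 1.683
v -2.234 -3.292 1.79
f 2 1 4
f 2 4 3
f 4 1 5
f 4 5 3
f 5 1 6
f 5 6 3
f 6 1 7
f 6 7 3
f 7 1 8
f 7 8 3
f 8 1 9
f 8 9 3
f 9 1 10
f 9 10 3
f 10 1 2
f 10 2 3
f 12 11 14
f 12 14 13
f 14 11 15
f 14 15 13
f 15 11 16
f 15 16 13
f 16 11 17
f 16 17 13
f 17 11 18
f 17 18 13
f 18 11 19
f 18 19 13
f 19 11 20
f 19 20 13
f 20 11 21
f 20 21 13
f 21 11 22
f 21 22 13
f 22 11 23
f 22 23 13
f 23 11 24
f 23 24 13
f 24 11 25
f 24 25 13
f 25 11 26
f 25 26 13
f 26 11 12
f 26 12 13
f 28 27 31
f 28 31 29
f 29 31 32
f 29 32 30
f 31 27 33
f 31 33 32
f 32 33 34
f 32 34 30
f 33 27 35
f 33 35 34
f 34 35 36
f 34 36 30
f 35 27 37
f 35 37 36
f 36 37 38
f 36 38 30
f 37 27 39
f 37 39 38
f 38 39 40
f 38 40 30
f 39 27 41
f 39 41 40
f 40 41 42
f 40 42 30
f 41 27 43
f 41 43 42
f 42 43 44
f 42 44 30
f 43 27 45
f 43 45 44
f 44 45 46
f 44 46 30
f 45 27 47
f 45 47 46
f 46 47 48
f 46 48 30
f 47 27 49
f 47 49 48
f 48 49 50
f 48 50 30
f 49 27 28
f 49 28 50
f 50 28 29
f 50 29 30
f 52 51 54
f 52 54 53
f 54 51 55
f 54 55 53
f 55 51 56
f 55 56 53
f 56 51 57
f 56 57 53
f 57 51 58
f 57 58 53
f 58 51 59
f 58 59 53
f 59 51 60
f 59 60 53
f 60 51 61
f 60 61 53
f 61 51 62
f 61 62 53
f 62 51 63
f 62 63 53
f 63 51 64
f 63 64 53
f 64 51 52
f 64 52 53



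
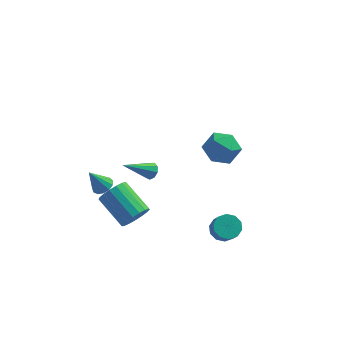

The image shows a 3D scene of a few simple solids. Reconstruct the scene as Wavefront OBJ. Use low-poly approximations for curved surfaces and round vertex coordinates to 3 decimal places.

v -2.867 -3.754 0.54
v -2.316 -3.889 0.789
v -3.513 -4.026 1.82
v -2.364 -3.547 0.838
v -2.572 -3.27 0.792
v -2.874 -3.147 0.665
v -3.173 -3.216 0.5
v -3.375 -3.456 0.346
v -3.416 -3.791 0.255
v -3.282 -4.114 0.253
v -3.017 -4.322 0.343
v -2.704 -4.35 0.495
v -2.442 -4.189 0.662
v -0.489 -2.651 1.068
v -0.142 -2.642 1.482
v -1.831 -3.549 2.212
v -0.347 -2.335 1.482
v -0.618 -2.175 1.289
v -0.829 -2.238 0.992
v -0.88 -2.494 0.731
v -0.749 -2.823 0.627
v -0.495 -3.072 0.73
v -0.238 -3.123 0.99
v -0.099 -2.953 1.287
v 1.974 4.389 -1.652
v 2.913 4.709 -2.305
v 2.127 2.591 -2.315
v 3.066 2.911 -2.968
v 3.151 2.874 -1.784
v 3.057 3.985 -1.374
v 1.983 3.315 -3.246
v 1.889 4.426 -2.836
v 2.919 4.046 -3.29
v 3.641 3.773 -2.386
v 1.399 3.527 -2.234
v 2.121 3.254 -1.33
v 3.32 -2.202 -3.894
v 4.078 -2.156 -4.112
v 4.378 -2.813 -3.203
v 3.62 -2.858 -2.986
v 3.985 -1.783 -3.811
v 4.285 -2.439 -2.903
v 3.637 -1.57 -3.542
v 3.937 -2.226 -2.634
v 3.169 -1.598 -3.408
v 3.469 -2.254 -2.5
v 2.758 -1.857 -3.459
v 3.058 -2.513 -2.551
v 2.562 -2.247 -3.677
v 2.862 -2.904 -2.768
v 2.655 -2.621 -3.977
v 2.955 -3.277 -3.069
v 3.003 -2.834 -4.246
v 3.303 -3.49 -3.338
v 3.471 -2.806 -4.38
v 3.771 -3.462 -3.472
v 3.882 -2.547 -4.329
v 4.182 -3.203 -3.421
v -1.196 -3.446 -2.279
v -0.678 -3.466 -1.53
v -2.107 -2.293 -0.513
v -2.624 -2.274 -1.261
v -0.54 -3.112 -1.743
v -1.969 -1.94 -0.726
v -0.552 -2.835 -2.079
v -1.981 -1.663 -1.061
v -0.711 -2.698 -2.461
v -2.14 -1.525 -1.443
v -0.981 -2.732 -2.8
v -2.41 -1.56 -1.783
v -1.3 -2.93 -3.021
v -2.729 -1.758 -2.003
v -1.596 -3.246 -3.071
v -3.025 -2.074 -2.054
v -1.799 -3.608 -2.94
v -3.228 -2.436 -1.922
v -1.865 -3.933 -2.658
v -3.294 -2.761 -1.64
v -1.777 -4.146 -2.288
v -3.206 -2.974 -1.27
v -1.556 -4.199 -1.917
v -2.984 -3.027 -0.899
v -1.252 -4.08 -1.628
v -2.681 -2.907 -0.61
v -0.935 -3.815 -1.489
v -2.364 -2.643 -0.471
f 2 1 4
f 2 4 3
f 4 1 5
f 4 5 3
f 5 1 6
f 5 6 3
f 6 1 7
f 6 7 3
f 7 1 8
f 7 8 3
f 8 1 9
f 8 9 3
f 9 1 10
f 9 10 3
f 10 1 11
f 10 11 3
f 11 1 12
f 11 12 3
f 12 1 13
f 12 13 3
f 13 1 2
f 13 2 3
f 15 14 17
f 15 17 16
f 17 14 18
f 17 18 16
f 18 14 19
f 18 19 16
f 19 14 20
f 19 20 16
f 20 14 21
f 20 21 16
f 21 14 22
f 21 22 16
f 22 14 23
f 22 23 16
f 23 14 24
f 23 24 16
f 24 14 15
f 24 15 16
f 25 36 30
f 25 30 26
f 25 26 32
f 25 32 35
f 25 35 36
f 26 30 34
f 30 36 29
f 36 35 27
f 35 32 31
f 32 26 33
f 28 34 29
f 28 29 27
f 28 27 31
f 28 31 33
f 28 33 34
f 29 34 30
f 27 29 36
f 31 27 35
f 33 31 32
f 34 33 26
f 38 37 41
f 38 41 39
f 39 41 42
f 39 42 40
f 41 37 43
f 41 43 42
f 42 43 44
f 42 44 40
f 43 37 45
f 43 45 44
f 44 45 46
f 44 46 40
f 45 37 47
f 45 47 46
f 46 47 48
f 46 48 40
f 47 37 49
f 47 49 48
f 48 49 50
f 48 50 40
f 49 37 51
f 49 51 50
f 50 51 52
f 50 52 40
f 51 37 53
f 51 53 52
f 52 53 54
f 52 54 40
f 53 37 55
f 53 55 54
f 54 55 56
f 54 56 40
f 55 37 57
f 55 57 56
f 56 57 58
f 56 58 40
f 57 37 38
f 57 38 58
f 58 38 39
f 58 39 40
f 60 59 63
f 60 63 61
f 61 63 64
f 61 64 62
f 63 59 65
f 63 65 64
f 64 65 66
f 64 66 62
f 65 59 67
f 65 67 66
f 66 67 68
f 66 68 62
f 67 59 69
f 67 69 68
f 68 69 70
f 68 70 62
f 69 59 71
f 69 71 70
f 70 71 72
f 70 72 62
f 71 59 73
f 71 73 72
f 72 73 74
f 72 74 62
f 73 59 75
f 73 75 74
f 74 75 76
f 74 76 62
f 75 59 77
f 75 77 76
f 76 77 78
f 76 78 62
f 77 59 79
f 77 79 78
f 78 79 80
f 78 80 62
f 79 59 81
f 79 81 80
f 80 81 82
f 80 82 62
f 81 59 83
f 81 83 82
f 82 83 84
f 82 84 62
f 83 59 85
f 83 85 84
f 84 85 86
f 84 86 62
f 85 59 60
f 85 60 86
f 86 60 61
f 86 61 62



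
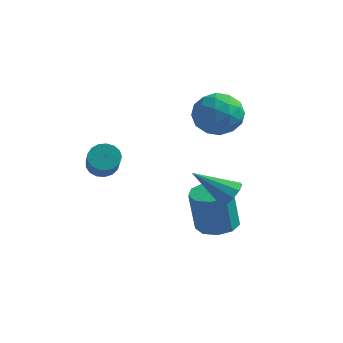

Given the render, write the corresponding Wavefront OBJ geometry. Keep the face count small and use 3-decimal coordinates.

v 0.396 1.216 2.168
v 1.182 1.976 2.777
v 0.838 -0.276 3.463
v 1.624 0.484 4.072
v 0.39 0.688 4.123
v 0.117 1.61 3.323
v 1.903 0.09 2.917
v 1.63 1.012 2.117
v 2.113 1.28 3.24
v 1.178 1.65 3.985
v 0.842 0.05 2.255
v -0.093 0.42 3
v 0.75 1.727 2.359
v 1.27 -0.027 3.881
v 0.545 0.093 3.911
v 1.006 0.539 4.269
v 0.125 1.512 2.68
v 0.586 1.959 3.038
v 0.121 1.201 3.829
v 1.434 -0.259 3.202
v 1.895 0.188 3.56
v 1.014 1.161 1.971
v 1.475 1.607 2.329
v 1.899 0.499 2.411
v 1.759 1.765 2.989
v 2.019 0.888 3.75
v 2.183 0.656 3.071
v 2.023 1.198 2.601
v 1.21 1.982 3.427
v 1.469 1.105 4.188
v 0.744 1.225 4.218
v 0.584 1.767 3.748
v 1.757 1.573 3.699
v 0.551 0.595 2.052
v 0.81 -0.282 2.813
v 1.436 -0.067 2.492
v 1.276 0.475 2.022
v 0.001 0.812 2.49
v 0.261 -0.065 3.251
v -0.003 0.502 3.639
v -0.163 1.044 3.169
v 0.263 0.127 2.541
v -2.819 -2.857 0.87
v -2.183 -2.48 0.843
v -1.404 -3.707 2.082
v -2.041 -4.083 2.11
v -2.361 -2.326 1.107
v -1.582 -3.553 2.347
v -2.644 -2.294 1.317
v -1.866 -3.52 2.557
v -2.968 -2.39 1.425
v -2.189 -3.617 2.665
v -3.257 -2.593 1.406
v -2.478 -3.82 2.645
v -3.446 -2.857 1.264
v -2.667 -4.084 2.503
v -3.492 -3.12 1.031
v -2.713 -4.347 2.271
v -3.383 -3.324 0.762
v -2.604 -4.55 2.002
v -3.146 -3.42 0.518
v -2.367 -4.647 1.757
v -2.833 -3.387 0.354
v -2.054 -4.614 1.594
v -2.518 -3.232 0.309
v -1.739 -4.459 1.548
v -2.271 -2.992 0.392
v -1.492 -4.219 1.631
v -2.15 -2.72 0.585
v -1.372 -3.947 1.824
v 3.03 -2.11 0.019
v 3.519 -2.385 0.546
v 1.41 -2.65 1.241
v 3.44 -1.926 0.644
v 3.205 -1.538 0.503
v 2.902 -1.368 0.177
v 2.649 -1.481 -0.209
v 2.541 -1.835 -0.508
v 2.62 -2.294 -0.606
v 2.855 -2.683 -0.465
v 3.158 -2.853 -0.14
v 3.411 -2.739 0.247
v 1.789 -0.794 -2.923
v 2.7 -1.227 -2.865
v 2.461 -1.439 -0.718
v 1.551 -1.006 -0.777
v 2.759 -0.543 -2.79
v 2.52 -0.755 -0.644
v 2.364 0.024 -2.778
v 2.125 -0.188 -0.632
v 1.7 0.208 -2.834
v 1.461 -0.004 -0.688
v 1.078 -0.077 -2.931
v 0.839 -0.289 -0.785
v 0.789 -0.697 -3.025
v 0.55 -0.909 -0.879
v 0.968 -1.363 -3.071
v 0.729 -1.575 -0.924
v 1.531 -1.762 -3.048
v 1.292 -1.975 -0.901
v 2.215 -1.709 -2.966
v 1.976 -1.921 -0.82
f 1 38 17
f 38 12 41
f 17 41 6
f 38 41 17
f 1 17 13
f 17 6 18
f 13 18 2
f 17 18 13
f 1 13 22
f 13 2 23
f 22 23 8
f 13 23 22
f 1 22 34
f 22 8 37
f 34 37 11
f 22 37 34
f 1 34 38
f 34 11 42
f 38 42 12
f 34 42 38
f 2 18 29
f 18 6 32
f 29 32 10
f 18 32 29
f 6 41 19
f 41 12 40
f 19 40 5
f 41 40 19
f 12 42 39
f 42 11 35
f 39 35 3
f 42 35 39
f 11 37 36
f 37 8 24
f 36 24 7
f 37 24 36
f 8 23 28
f 23 2 25
f 28 25 9
f 23 25 28
f 4 30 16
f 30 10 31
f 16 31 5
f 30 31 16
f 4 16 14
f 16 5 15
f 14 15 3
f 16 15 14
f 4 14 21
f 14 3 20
f 21 20 7
f 14 20 21
f 4 21 26
f 21 7 27
f 26 27 9
f 21 27 26
f 4 26 30
f 26 9 33
f 30 33 10
f 26 33 30
f 5 31 19
f 31 10 32
f 19 32 6
f 31 32 19
f 3 15 39
f 15 5 40
f 39 40 12
f 15 40 39
f 7 20 36
f 20 3 35
f 36 35 11
f 20 35 36
f 9 27 28
f 27 7 24
f 28 24 8
f 27 24 28
f 10 33 29
f 33 9 25
f 29 25 2
f 33 25 29
f 44 43 47
f 44 47 45
f 45 47 48
f 45 48 46
f 47 43 49
f 47 49 48
f 48 49 50
f 48 50 46
f 49 43 51
f 49 51 50
f 50 51 52
f 50 52 46
f 51 43 53
f 51 53 52
f 52 53 54
f 52 54 46
f 53 43 55
f 53 55 54
f 54 55 56
f 54 56 46
f 55 43 57
f 55 57 56
f 56 57 58
f 56 58 46
f 57 43 59
f 57 59 58
f 58 59 60
f 58 60 46
f 59 43 61
f 59 61 60
f 60 61 62
f 60 62 46
f 61 43 63
f 61 63 62
f 62 63 64
f 62 64 46
f 63 43 65
f 63 65 64
f 64 65 66
f 64 66 46
f 65 43 67
f 65 67 66
f 66 67 68
f 66 68 46
f 67 43 69
f 67 69 68
f 68 69 70
f 68 70 46
f 69 43 44
f 69 44 70
f 70 44 45
f 70 45 46
f 72 71 74
f 72 74 73
f 74 71 75
f 74 75 73
f 75 71 76
f 75 76 73
f 76 71 77
f 76 77 73
f 77 71 78
f 77 78 73
f 78 71 79
f 78 79 73
f 79 71 80
f 79 80 73
f 80 71 81
f 80 81 73
f 81 71 82
f 81 82 73
f 82 71 72
f 82 72 73
f 84 83 87
f 84 87 85
f 85 87 88
f 85 88 86
f 87 83 89
f 87 89 88
f 88 89 90
f 88 90 86
f 89 83 91
f 89 91 90
f 90 91 92
f 90 92 86
f 91 83 93
f 91 93 92
f 92 93 94
f 92 94 86
f 93 83 95
f 93 95 94
f 94 95 96
f 94 96 86
f 95 83 97
f 95 97 96
f 96 97 98
f 96 98 86
f 97 83 99
f 97 99 98
f 98 99 100
f 98 100 86
f 99 83 101
f 99 101 100
f 100 101 102
f 100 102 86
f 101 83 84
f 101 84 102
f 102 84 85
f 102 85 86



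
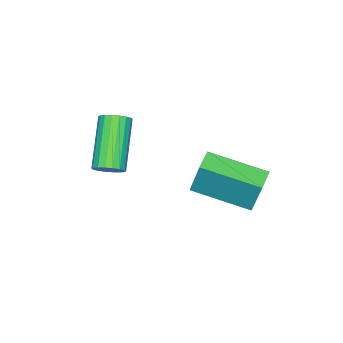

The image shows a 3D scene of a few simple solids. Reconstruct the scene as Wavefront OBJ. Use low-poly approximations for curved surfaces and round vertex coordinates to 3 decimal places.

v -1.585 -2.626 -0.84
v -1.469 -2.169 0.626
v -2.274 -0.636 -1.405
v -2.158 -0.179 0.061
v -0.762 -2.381 -0.981
v -0.646 -1.924 0.485
v -1.451 -0.391 -1.546
v -1.335 0.066 -0.08
v 2.676 -3.085 2.078
v 3.061 -3.395 2.297
v 1.729 -4.104 3.64
v 1.344 -3.795 3.422
v 3.079 -3.191 2.422
v 1.747 -3.9 3.765
v 3.017 -2.966 2.48
v 1.685 -3.675 3.823
v 2.887 -2.764 2.458
v 1.556 -3.474 3.801
v 2.716 -2.627 2.361
v 1.384 -3.336 3.704
v 2.537 -2.58 2.208
v 1.205 -3.289 3.551
v 2.385 -2.633 2.029
v 1.053 -3.343 3.372
v 2.291 -2.776 1.86
v 0.959 -3.485 3.203
v 2.273 -2.98 1.735
v 0.941 -3.689 3.078
v 2.335 -3.205 1.677
v 1.003 -3.914 3.02
v 2.464 -3.406 1.699
v 1.133 -4.116 3.042
v 2.636 -3.544 1.796
v 1.304 -4.253 3.139
v 2.815 -3.591 1.949
v 1.483 -4.3 3.292
v 2.967 -3.537 2.128
v 1.635 -4.247 3.471
f 2 4 1
f 5 2 1
f 1 4 3
f 3 5 1
f 2 8 4
f 6 2 5
f 6 8 2
f 4 8 3
f 7 5 3
f 3 8 7
f 7 6 5
f 8 6 7
f 10 9 13
f 10 13 11
f 11 13 14
f 11 14 12
f 13 9 15
f 13 15 14
f 14 15 16
f 14 16 12
f 15 9 17
f 15 17 16
f 16 17 18
f 16 18 12
f 17 9 19
f 17 19 18
f 18 19 20
f 18 20 12
f 19 9 21
f 19 21 20
f 20 21 22
f 20 22 12
f 21 9 23
f 21 23 22
f 22 23 24
f 22 24 12
f 23 9 25
f 23 25 24
f 24 25 26
f 24 26 12
f 25 9 27
f 25 27 26
f 26 27 28
f 26 28 12
f 27 9 29
f 27 29 28
f 28 29 30
f 28 30 12
f 29 9 31
f 29 31 30
f 30 31 32
f 30 32 12
f 31 9 33
f 31 33 32
f 32 33 34
f 32 34 12
f 33 9 35
f 33 35 34
f 34 35 36
f 34 36 12
f 35 9 37
f 35 37 36
f 36 37 38
f 36 38 12
f 37 9 10
f 37 10 38
f 38 10 11
f 38 11 12



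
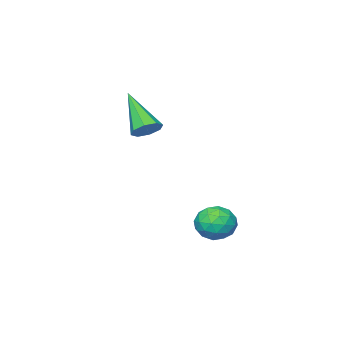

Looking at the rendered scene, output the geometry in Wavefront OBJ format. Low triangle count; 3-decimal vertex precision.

v 2.139 -0.732 0.959
v 2.518 -0.443 1.324
v 1.841 -2.088 2.341
v 2.085 -0.299 1.371
v 1.683 -0.409 1.177
v 1.549 -0.707 0.855
v 1.761 -1.02 0.594
v 2.194 -1.164 0.546
v 2.596 -1.055 0.74
v 2.73 -0.756 1.062
v 1.264 2.652 -3.161
v 1.877 3.073 -2.898
v 1.663 1.647 -2.482
v 2.276 2.068 -2.219
v 1.545 2.247 -1.984
v 1.298 2.867 -2.403
v 2.242 1.853 -2.977
v 1.995 2.473 -3.396
v 2.481 2.579 -2.784
v 2.05 2.822 -2.17
v 1.49 1.898 -3.21
v 1.059 2.141 -2.596
v 1.535 2.95 -3.089
v 2.005 1.77 -2.291
v 1.575 1.874 -2.153
v 1.935 2.122 -1.998
v 1.195 2.83 -2.798
v 1.555 3.077 -2.643
v 1.36 2.592 -2.106
v 1.985 1.643 -2.737
v 2.345 1.89 -2.582
v 1.605 2.598 -3.382
v 1.965 2.846 -3.227
v 2.18 2.128 -3.274
v 2.251 2.908 -2.867
v 2.485 2.317 -2.469
v 2.465 2.19 -2.914
v 2.32 2.555 -3.161
v 1.998 3.051 -2.507
v 2.232 2.46 -2.108
v 1.802 2.565 -1.969
v 1.657 2.93 -2.216
v 2.353 2.76 -2.44
v 1.308 2.26 -3.272
v 1.542 1.669 -2.873
v 1.883 1.79 -3.164
v 1.738 2.155 -3.411
v 1.055 2.403 -2.911
v 1.289 1.812 -2.513
v 1.22 2.165 -2.219
v 1.075 2.53 -2.466
v 1.187 1.96 -2.94
f 2 1 4
f 2 4 3
f 4 1 5
f 4 5 3
f 5 1 6
f 5 6 3
f 6 1 7
f 6 7 3
f 7 1 8
f 7 8 3
f 8 1 9
f 8 9 3
f 9 1 10
f 9 10 3
f 10 1 2
f 10 2 3
f 11 48 27
f 48 22 51
f 27 51 16
f 48 51 27
f 11 27 23
f 27 16 28
f 23 28 12
f 27 28 23
f 11 23 32
f 23 12 33
f 32 33 18
f 23 33 32
f 11 32 44
f 32 18 47
f 44 47 21
f 32 47 44
f 11 44 48
f 44 21 52
f 48 52 22
f 44 52 48
f 12 28 39
f 28 16 42
f 39 42 20
f 28 42 39
f 16 51 29
f 51 22 50
f 29 50 15
f 51 50 29
f 22 52 49
f 52 21 45
f 49 45 13
f 52 45 49
f 21 47 46
f 47 18 34
f 46 34 17
f 47 34 46
f 18 33 38
f 33 12 35
f 38 35 19
f 33 35 38
f 14 40 26
f 40 20 41
f 26 41 15
f 40 41 26
f 14 26 24
f 26 15 25
f 24 25 13
f 26 25 24
f 14 24 31
f 24 13 30
f 31 30 17
f 24 30 31
f 14 31 36
f 31 17 37
f 36 37 19
f 31 37 36
f 14 36 40
f 36 19 43
f 40 43 20
f 36 43 40
f 15 41 29
f 41 20 42
f 29 42 16
f 41 42 29
f 13 25 49
f 25 15 50
f 49 50 22
f 25 50 49
f 17 30 46
f 30 13 45
f 46 45 21
f 30 45 46
f 19 37 38
f 37 17 34
f 38 34 18
f 37 34 38
f 20 43 39
f 43 19 35
f 39 35 12
f 43 35 39

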